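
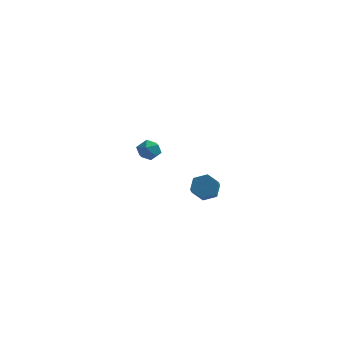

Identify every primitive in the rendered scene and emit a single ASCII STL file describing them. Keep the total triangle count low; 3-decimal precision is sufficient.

solid 
facet normal -0.750 0.243 0.615
outer loop
vertex -4.328 4.182 -2.716
vertex -4.46 3.53 -2.619
vertex -4.026 3.849 -2.216
endloop
endfacet
facet normal -0.235 0.737 0.633
outer loop
vertex -4.328 4.182 -2.716
vertex -4.026 3.849 -2.216
vertex -3.675 4.283 -2.591
endloop
endfacet
facet normal -0.148 0.989 -0.027
outer loop
vertex -4.328 4.182 -2.716
vertex -3.675 4.283 -2.591
vertex -3.892 4.233 -3.226
endloop
endfacet
facet normal -0.609 0.650 -0.455
outer loop
vertex -4.328 4.182 -2.716
vertex -3.892 4.233 -3.226
vertex -4.377 3.767 -3.243
endloop
endfacet
facet normal -0.980 0.190 -0.058
outer loop
vertex -4.328 4.182 -2.716
vertex -4.377 3.767 -3.243
vertex -4.46 3.53 -2.619
endloop
endfacet
facet normal 0.372 0.416 0.830
outer loop
vertex -3.675 4.283 -2.591
vertex -4.026 3.849 -2.216
vertex -3.403 3.693 -2.417
endloop
endfacet
facet normal -0.462 -0.383 0.800
outer loop
vertex -4.026 3.849 -2.216
vertex -4.46 3.53 -2.619
vertex -3.888 3.227 -2.434
endloop
endfacet
facet normal -0.834 -0.470 -0.289
outer loop
vertex -4.46 3.53 -2.619
vertex -4.377 3.767 -3.243
vertex -4.105 3.177 -3.069
endloop
endfacet
facet normal -0.232 0.275 -0.933
outer loop
vertex -4.377 3.767 -3.243
vertex -3.892 4.233 -3.226
vertex -3.754 3.611 -3.444
endloop
endfacet
facet normal 0.514 0.823 -0.240
outer loop
vertex -3.892 4.233 -3.226
vertex -3.675 4.283 -2.591
vertex -3.32 3.93 -3.041
endloop
endfacet
facet normal 0.609 -0.650 0.455
outer loop
vertex -3.452 3.278 -2.944
vertex -3.403 3.693 -2.417
vertex -3.888 3.227 -2.434
endloop
endfacet
facet normal 0.148 -0.989 0.027
outer loop
vertex -3.452 3.278 -2.944
vertex -3.888 3.227 -2.434
vertex -4.105 3.177 -3.069
endloop
endfacet
facet normal 0.235 -0.737 -0.633
outer loop
vertex -3.452 3.278 -2.944
vertex -4.105 3.177 -3.069
vertex -3.754 3.611 -3.444
endloop
endfacet
facet normal 0.750 -0.243 -0.615
outer loop
vertex -3.452 3.278 -2.944
vertex -3.754 3.611 -3.444
vertex -3.32 3.93 -3.041
endloop
endfacet
facet normal 0.980 -0.190 0.058
outer loop
vertex -3.452 3.278 -2.944
vertex -3.32 3.93 -3.041
vertex -3.403 3.693 -2.417
endloop
endfacet
facet normal 0.232 -0.275 0.933
outer loop
vertex -3.888 3.227 -2.434
vertex -3.403 3.693 -2.417
vertex -4.026 3.849 -2.216
endloop
endfacet
facet normal -0.514 -0.823 0.240
outer loop
vertex -4.105 3.177 -3.069
vertex -3.888 3.227 -2.434
vertex -4.46 3.53 -2.619
endloop
endfacet
facet normal -0.372 -0.416 -0.830
outer loop
vertex -3.754 3.611 -3.444
vertex -4.105 3.177 -3.069
vertex -4.377 3.767 -3.243
endloop
endfacet
facet normal 0.462 0.383 -0.800
outer loop
vertex -3.32 3.93 -3.041
vertex -3.754 3.611 -3.444
vertex -3.892 4.233 -3.226
endloop
endfacet
facet normal 0.834 0.470 0.289
outer loop
vertex -3.403 3.693 -2.417
vertex -3.32 3.93 -3.041
vertex -3.675 4.283 -2.591
endloop
endfacet
facet normal -0.174 0.827 -0.535
outer loop
vertex 0.744 -1.484 -2.69
vertex 0.204 -1.365 -2.33
vertex 0.787 -1.12 -2.141
endloop
endfacet
facet normal 0.983 0.110 -0.150
outer loop
vertex 0.744 -1.484 -2.69
vertex 0.787 -1.12 -2.141
vertex 1.096 -3.154 -1.61
endloop
endfacet
facet normal 0.983 0.110 -0.150
outer loop
vertex 1.096 -3.154 -1.61
vertex 0.787 -1.12 -2.141
vertex 1.139 -2.79 -1.061
endloop
endfacet
facet normal 0.174 -0.827 0.535
outer loop
vertex 1.096 -3.154 -1.61
vertex 1.139 -2.79 -1.061
vertex 0.556 -3.035 -1.25
endloop
endfacet
facet normal -0.174 0.827 -0.535
outer loop
vertex 0.787 -1.12 -2.141
vertex 0.204 -1.365 -2.33
vertex 0.247 -1.001 -1.781
endloop
endfacet
facet normal 0.548 0.533 0.645
outer loop
vertex 0.787 -1.12 -2.141
vertex 0.247 -1.001 -1.781
vertex 1.139 -2.79 -1.061
endloop
endfacet
facet normal 0.548 0.533 0.645
outer loop
vertex 1.139 -2.79 -1.061
vertex 0.247 -1.001 -1.781
vertex 0.599 -2.671 -0.701
endloop
endfacet
facet normal 0.174 -0.827 0.535
outer loop
vertex 1.139 -2.79 -1.061
vertex 0.599 -2.671 -0.701
vertex 0.556 -3.035 -1.25
endloop
endfacet
facet normal -0.174 0.827 -0.535
outer loop
vertex 0.247 -1.001 -1.781
vertex 0.204 -1.365 -2.33
vertex -0.336 -1.246 -1.97
endloop
endfacet
facet normal -0.435 0.422 0.795
outer loop
vertex 0.247 -1.001 -1.781
vertex -0.336 -1.246 -1.97
vertex 0.599 -2.671 -0.701
endloop
endfacet
facet normal -0.435 0.422 0.795
outer loop
vertex 0.599 -2.671 -0.701
vertex -0.336 -1.246 -1.97
vertex 0.016 -2.916 -0.89
endloop
endfacet
facet normal 0.174 -0.827 0.535
outer loop
vertex 0.599 -2.671 -0.701
vertex 0.016 -2.916 -0.89
vertex 0.556 -3.035 -1.25
endloop
endfacet
facet normal -0.174 0.827 -0.535
outer loop
vertex -0.336 -1.246 -1.97
vertex 0.204 -1.365 -2.33
vertex -0.379 -1.61 -2.519
endloop
endfacet
facet normal -0.983 -0.110 0.150
outer loop
vertex -0.336 -1.246 -1.97
vertex -0.379 -1.61 -2.519
vertex 0.016 -2.916 -0.89
endloop
endfacet
facet normal -0.983 -0.110 0.150
outer loop
vertex 0.016 -2.916 -0.89
vertex -0.379 -1.61 -2.519
vertex -0.027 -3.28 -1.439
endloop
endfacet
facet normal 0.174 -0.827 0.535
outer loop
vertex 0.016 -2.916 -0.89
vertex -0.027 -3.28 -1.439
vertex 0.556 -3.035 -1.25
endloop
endfacet
facet normal -0.174 0.827 -0.535
outer loop
vertex -0.379 -1.61 -2.519
vertex 0.204 -1.365 -2.33
vertex 0.161 -1.729 -2.879
endloop
endfacet
facet normal -0.548 -0.533 -0.645
outer loop
vertex -0.379 -1.61 -2.519
vertex 0.161 -1.729 -2.879
vertex -0.027 -3.28 -1.439
endloop
endfacet
facet normal -0.548 -0.533 -0.645
outer loop
vertex -0.027 -3.28 -1.439
vertex 0.161 -1.729 -2.879
vertex 0.513 -3.399 -1.799
endloop
endfacet
facet normal 0.174 -0.827 0.535
outer loop
vertex -0.027 -3.28 -1.439
vertex 0.513 -3.399 -1.799
vertex 0.556 -3.035 -1.25
endloop
endfacet
facet normal -0.174 0.827 -0.535
outer loop
vertex 0.161 -1.729 -2.879
vertex 0.204 -1.365 -2.33
vertex 0.744 -1.484 -2.69
endloop
endfacet
facet normal 0.435 -0.422 -0.795
outer loop
vertex 0.161 -1.729 -2.879
vertex 0.744 -1.484 -2.69
vertex 0.513 -3.399 -1.799
endloop
endfacet
facet normal 0.435 -0.422 -0.795
outer loop
vertex 0.513 -3.399 -1.799
vertex 0.744 -1.484 -2.69
vertex 1.096 -3.154 -1.61
endloop
endfacet
facet normal 0.174 -0.827 0.535
outer loop
vertex 0.513 -3.399 -1.799
vertex 1.096 -3.154 -1.61
vertex 0.556 -3.035 -1.25
endloop
endfacet

endsolid


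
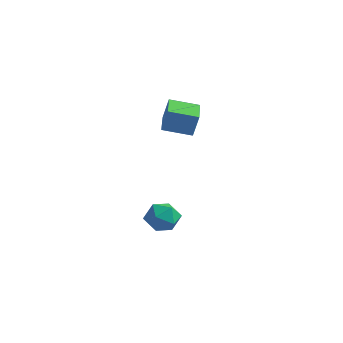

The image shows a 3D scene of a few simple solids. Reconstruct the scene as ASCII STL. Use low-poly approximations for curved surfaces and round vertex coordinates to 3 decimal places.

solid 
facet normal -0.818 -0.523 0.238
outer loop
vertex 0.318 0.793 3.422
vertex -0.545 2.162 3.464
vertex 0.054 0.663 2.228
endloop
endfacet
facet normal 0.533 -0.845 -0.026
outer loop
vertex 1.265 1.438 1.876
vertex 0.318 0.793 3.422
vertex 0.054 0.663 2.228
endloop
endfacet
facet normal -0.819 -0.523 0.237
outer loop
vertex 0.054 0.663 2.228
vertex -0.545 2.162 3.464
vertex -0.809 2.033 2.27
endloop
endfacet
facet normal -0.215 -0.105 -0.971
outer loop
vertex -0.809 2.033 2.27
vertex 1.265 1.438 1.876
vertex 0.054 0.663 2.228
endloop
endfacet
facet normal 0.215 0.106 0.971
outer loop
vertex 0.318 0.793 3.422
vertex 0.666 2.937 3.112
vertex -0.545 2.162 3.464
endloop
endfacet
facet normal 0.533 -0.846 -0.026
outer loop
vertex 1.529 1.567 3.07
vertex 0.318 0.793 3.422
vertex 1.265 1.438 1.876
endloop
endfacet
facet normal 0.215 0.106 0.971
outer loop
vertex 1.529 1.567 3.07
vertex 0.666 2.937 3.112
vertex 0.318 0.793 3.422
endloop
endfacet
facet normal -0.533 0.845 0.027
outer loop
vertex -0.545 2.162 3.464
vertex 0.666 2.937 3.112
vertex -0.809 2.033 2.27
endloop
endfacet
facet normal -0.215 -0.106 -0.971
outer loop
vertex 0.402 2.807 1.918
vertex 1.265 1.438 1.876
vertex -0.809 2.033 2.27
endloop
endfacet
facet normal -0.533 0.846 0.026
outer loop
vertex -0.809 2.033 2.27
vertex 0.666 2.937 3.112
vertex 0.402 2.807 1.918
endloop
endfacet
facet normal 0.818 0.523 -0.237
outer loop
vertex 0.402 2.807 1.918
vertex 1.529 1.567 3.07
vertex 1.265 1.438 1.876
endloop
endfacet
facet normal 0.819 0.523 -0.238
outer loop
vertex 0.666 2.937 3.112
vertex 1.529 1.567 3.07
vertex 0.402 2.807 1.918
endloop
endfacet
facet normal -0.653 0.413 0.636
outer loop
vertex -0.038 1.403 -2.983
vertex -0.761 0.999 -3.463
vertex -0.348 0.532 -2.736
endloop
endfacet
facet normal -0.030 0.283 0.959
outer loop
vertex -0.038 1.403 -2.983
vertex -0.348 0.532 -2.736
vertex 0.59 0.717 -2.761
endloop
endfacet
facet normal 0.479 0.635 0.606
outer loop
vertex -0.038 1.403 -2.983
vertex 0.59 0.717 -2.761
vertex 0.758 1.298 -3.502
endloop
endfacet
facet normal 0.172 0.983 0.064
outer loop
vertex -0.038 1.403 -2.983
vertex 0.758 1.298 -3.502
vertex -0.077 1.472 -3.936
endloop
endfacet
facet normal -0.527 0.846 0.083
outer loop
vertex -0.038 1.403 -2.983
vertex -0.077 1.472 -3.936
vertex -0.761 0.999 -3.463
endloop
endfacet
facet normal 0.106 -0.416 0.903
outer loop
vertex 0.59 0.717 -2.761
vertex -0.348 0.532 -2.736
vertex 0.257 -0.112 -3.104
endloop
endfacet
facet normal -0.902 -0.207 0.380
outer loop
vertex -0.348 0.532 -2.736
vertex -0.761 0.999 -3.463
vertex -0.578 0.062 -3.538
endloop
endfacet
facet normal -0.699 0.495 -0.516
outer loop
vertex -0.761 0.999 -3.463
vertex -0.077 1.472 -3.936
vertex -0.41 0.643 -4.279
endloop
endfacet
facet normal 0.433 0.718 -0.545
outer loop
vertex -0.077 1.472 -3.936
vertex 0.758 1.298 -3.502
vertex 0.528 0.828 -4.304
endloop
endfacet
facet normal 0.930 0.155 0.332
outer loop
vertex 0.758 1.298 -3.502
vertex 0.59 0.717 -2.761
vertex 0.941 0.361 -3.577
endloop
endfacet
facet normal -0.172 -0.983 -0.064
outer loop
vertex 0.218 -0.043 -4.057
vertex 0.257 -0.112 -3.104
vertex -0.578 0.062 -3.538
endloop
endfacet
facet normal -0.479 -0.635 -0.606
outer loop
vertex 0.218 -0.043 -4.057
vertex -0.578 0.062 -3.538
vertex -0.41 0.643 -4.279
endloop
endfacet
facet normal 0.030 -0.283 -0.959
outer loop
vertex 0.218 -0.043 -4.057
vertex -0.41 0.643 -4.279
vertex 0.528 0.828 -4.304
endloop
endfacet
facet normal 0.653 -0.413 -0.636
outer loop
vertex 0.218 -0.043 -4.057
vertex 0.528 0.828 -4.304
vertex 0.941 0.361 -3.577
endloop
endfacet
facet normal 0.527 -0.846 -0.083
outer loop
vertex 0.218 -0.043 -4.057
vertex 0.941 0.361 -3.577
vertex 0.257 -0.112 -3.104
endloop
endfacet
facet normal -0.433 -0.718 0.545
outer loop
vertex -0.578 0.062 -3.538
vertex 0.257 -0.112 -3.104
vertex -0.348 0.532 -2.736
endloop
endfacet
facet normal -0.930 -0.155 -0.332
outer loop
vertex -0.41 0.643 -4.279
vertex -0.578 0.062 -3.538
vertex -0.761 0.999 -3.463
endloop
endfacet
facet normal -0.106 0.416 -0.903
outer loop
vertex 0.528 0.828 -4.304
vertex -0.41 0.643 -4.279
vertex -0.077 1.472 -3.936
endloop
endfacet
facet normal 0.902 0.207 -0.380
outer loop
vertex 0.941 0.361 -3.577
vertex 0.528 0.828 -4.304
vertex 0.758 1.298 -3.502
endloop
endfacet
facet normal 0.699 -0.495 0.516
outer loop
vertex 0.257 -0.112 -3.104
vertex 0.941 0.361 -3.577
vertex 0.59 0.717 -2.761
endloop
endfacet

endsolid


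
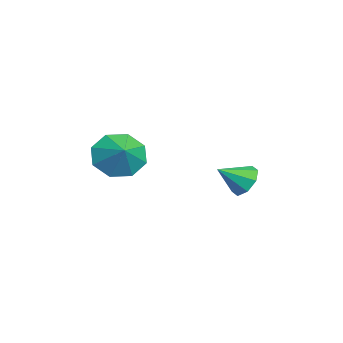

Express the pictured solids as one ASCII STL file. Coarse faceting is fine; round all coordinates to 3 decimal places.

solid 
facet normal -0.825 -0.190 -0.532
outer loop
vertex 0.981 -2.872 0.259
vertex 0.537 -3.352 1.119
vertex 0.555 -2.344 0.731
endloop
endfacet
facet normal 0.711 0.691 -0.131
outer loop
vertex 0.981 -2.872 0.259
vertex 0.555 -2.344 0.731
vertex 1.503 -3.128 1.741
endloop
endfacet
facet normal -0.825 -0.190 -0.533
outer loop
vertex 0.555 -2.344 0.731
vertex 0.537 -3.352 1.119
vertex 0.118 -2.406 1.43
endloop
endfacet
facet normal 0.382 0.869 0.316
outer loop
vertex 0.555 -2.344 0.731
vertex 0.118 -2.406 1.43
vertex 1.503 -3.128 1.741
endloop
endfacet
facet normal -0.825 -0.191 -0.532
outer loop
vertex 0.118 -2.406 1.43
vertex 0.537 -3.352 1.119
vertex -0.073 -3.022 1.947
endloop
endfacet
facet normal 0.143 0.610 0.779
outer loop
vertex 0.118 -2.406 1.43
vertex -0.073 -3.022 1.947
vertex 1.503 -3.128 1.741
endloop
endfacet
facet normal -0.825 -0.191 -0.532
outer loop
vertex -0.073 -3.022 1.947
vertex 0.537 -3.352 1.119
vertex 0.094 -3.831 1.979
endloop
endfacet
facet normal 0.134 0.067 0.989
outer loop
vertex -0.073 -3.022 1.947
vertex 0.094 -3.831 1.979
vertex 1.503 -3.128 1.741
endloop
endfacet
facet normal -0.825 -0.191 -0.531
outer loop
vertex 0.094 -3.831 1.979
vertex 0.537 -3.352 1.119
vertex 0.52 -4.359 1.507
endloop
endfacet
facet normal 0.360 -0.443 0.821
outer loop
vertex 0.094 -3.831 1.979
vertex 0.52 -4.359 1.507
vertex 1.503 -3.128 1.741
endloop
endfacet
facet normal -0.825 -0.191 -0.532
outer loop
vertex 0.52 -4.359 1.507
vertex 0.537 -3.352 1.119
vertex 0.956 -4.297 0.808
endloop
endfacet
facet normal 0.689 -0.621 0.374
outer loop
vertex 0.52 -4.359 1.507
vertex 0.956 -4.297 0.808
vertex 1.503 -3.128 1.741
endloop
endfacet
facet normal -0.825 -0.190 -0.533
outer loop
vertex 0.956 -4.297 0.808
vertex 0.537 -3.352 1.119
vertex 1.148 -3.681 0.291
endloop
endfacet
facet normal 0.927 -0.363 -0.088
outer loop
vertex 0.956 -4.297 0.808
vertex 1.148 -3.681 0.291
vertex 1.503 -3.128 1.741
endloop
endfacet
facet normal -0.825 -0.191 -0.532
outer loop
vertex 1.148 -3.681 0.291
vertex 0.537 -3.352 1.119
vertex 0.981 -2.872 0.259
endloop
endfacet
facet normal 0.937 0.182 -0.299
outer loop
vertex 1.148 -3.681 0.291
vertex 0.981 -2.872 0.259
vertex 1.503 -3.128 1.741
endloop
endfacet
facet normal -0.236 0.795 -0.559
outer loop
vertex -0.892 1.747 -0.81
vertex -1.538 1.363 -1.084
vertex -1.388 1.844 -0.463
endloop
endfacet
facet normal 0.585 0.129 0.801
outer loop
vertex -0.892 1.747 -0.81
vertex -1.388 1.844 -0.463
vertex -1.222 0.297 -0.336
endloop
endfacet
facet normal -0.236 0.795 -0.559
outer loop
vertex -1.388 1.844 -0.463
vertex -1.538 1.363 -1.084
vertex -1.971 1.659 -0.48
endloop
endfacet
facet normal -0.053 0.076 0.996
outer loop
vertex -1.388 1.844 -0.463
vertex -1.971 1.659 -0.48
vertex -1.222 0.297 -0.336
endloop
endfacet
facet normal -0.236 0.795 -0.559
outer loop
vertex -1.971 1.659 -0.48
vertex -1.538 1.363 -1.084
vertex -2.301 1.3 -0.851
endloop
endfacet
facet normal -0.594 -0.246 0.766
outer loop
vertex -1.971 1.659 -0.48
vertex -2.301 1.3 -0.851
vertex -1.222 0.297 -0.336
endloop
endfacet
facet normal -0.236 0.795 -0.558
outer loop
vertex -2.301 1.3 -0.851
vertex -1.538 1.363 -1.084
vertex -2.184 0.978 -1.359
endloop
endfacet
facet normal -0.720 -0.649 0.245
outer loop
vertex -2.301 1.3 -0.851
vertex -2.184 0.978 -1.359
vertex -1.222 0.297 -0.336
endloop
endfacet
facet normal -0.236 0.795 -0.558
outer loop
vertex -2.184 0.978 -1.359
vertex -1.538 1.363 -1.084
vertex -1.689 0.882 -1.705
endloop
endfacet
facet normal -0.357 -0.897 -0.262
outer loop
vertex -2.184 0.978 -1.359
vertex -1.689 0.882 -1.705
vertex -1.222 0.297 -0.336
endloop
endfacet
facet normal -0.236 0.795 -0.559
outer loop
vertex -1.689 0.882 -1.705
vertex -1.538 1.363 -1.084
vertex -1.105 1.067 -1.688
endloop
endfacet
facet normal 0.281 -0.844 -0.457
outer loop
vertex -1.689 0.882 -1.705
vertex -1.105 1.067 -1.688
vertex -1.222 0.297 -0.336
endloop
endfacet
facet normal -0.236 0.795 -0.559
outer loop
vertex -1.105 1.067 -1.688
vertex -1.538 1.363 -1.084
vertex -0.776 1.425 -1.318
endloop
endfacet
facet normal 0.822 -0.522 -0.226
outer loop
vertex -1.105 1.067 -1.688
vertex -0.776 1.425 -1.318
vertex -1.222 0.297 -0.336
endloop
endfacet
facet normal -0.236 0.795 -0.558
outer loop
vertex -0.776 1.425 -1.318
vertex -1.538 1.363 -1.084
vertex -0.892 1.747 -0.81
endloop
endfacet
facet normal 0.949 -0.120 0.293
outer loop
vertex -0.776 1.425 -1.318
vertex -0.892 1.747 -0.81
vertex -1.222 0.297 -0.336
endloop
endfacet

endsolid


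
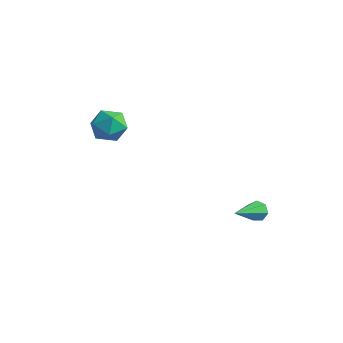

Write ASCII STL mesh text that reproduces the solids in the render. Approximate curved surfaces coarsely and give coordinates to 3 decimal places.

solid 
facet normal -0.133 0.890 -0.437
outer loop
vertex 3.048 -0.26 -0.991
vertex 2.635 -0.158 -0.658
vertex 3.159 -0.046 -0.589
endloop
endfacet
facet normal 0.965 -0.213 -0.153
outer loop
vertex 3.048 -0.26 -0.991
vertex 3.159 -0.046 -0.589
vertex 2.885 -1.822 0.158
endloop
endfacet
facet normal -0.133 0.890 -0.436
outer loop
vertex 3.159 -0.046 -0.589
vertex 2.635 -0.158 -0.658
vertex 2.875 0.083 -0.239
endloop
endfacet
facet normal 0.793 0.128 0.596
outer loop
vertex 3.159 -0.046 -0.589
vertex 2.875 0.083 -0.239
vertex 2.885 -1.822 0.158
endloop
endfacet
facet normal -0.132 0.890 -0.436
outer loop
vertex 2.875 0.083 -0.239
vertex 2.635 -0.158 -0.658
vertex 2.411 0.031 -0.205
endloop
endfacet
facet normal 0.049 0.204 0.978
outer loop
vertex 2.875 0.083 -0.239
vertex 2.411 0.031 -0.205
vertex 2.885 -1.822 0.158
endloop
endfacet
facet normal -0.133 0.890 -0.437
outer loop
vertex 2.411 0.031 -0.205
vertex 2.635 -0.158 -0.658
vertex 2.116 -0.164 -0.512
endloop
endfacet
facet normal -0.707 -0.042 0.706
outer loop
vertex 2.411 0.031 -0.205
vertex 2.116 -0.164 -0.512
vertex 2.885 -1.822 0.158
endloop
endfacet
facet normal -0.133 0.889 -0.438
outer loop
vertex 2.116 -0.164 -0.512
vertex 2.635 -0.158 -0.658
vertex 2.212 -0.355 -0.929
endloop
endfacet
facet normal -0.905 -0.425 -0.014
outer loop
vertex 2.116 -0.164 -0.512
vertex 2.212 -0.355 -0.929
vertex 2.885 -1.822 0.158
endloop
endfacet
facet normal -0.134 0.889 -0.437
outer loop
vertex 2.212 -0.355 -0.929
vertex 2.635 -0.158 -0.658
vertex 2.627 -0.397 -1.142
endloop
endfacet
facet normal -0.396 -0.657 -0.642
outer loop
vertex 2.212 -0.355 -0.929
vertex 2.627 -0.397 -1.142
vertex 2.885 -1.822 0.158
endloop
endfacet
facet normal -0.133 0.890 -0.437
outer loop
vertex 2.627 -0.397 -1.142
vertex 2.635 -0.158 -0.658
vertex 3.048 -0.26 -0.991
endloop
endfacet
facet normal 0.435 -0.563 -0.703
outer loop
vertex 2.627 -0.397 -1.142
vertex 3.048 -0.26 -0.991
vertex 2.885 -1.822 0.158
endloop
endfacet
facet normal -0.940 0.113 0.323
outer loop
vertex -3.97 -3.675 3.375
vertex -3.654 -3.34 4.178
vertex -3.827 -2.766 3.473
endloop
endfacet
facet normal -0.904 0.184 -0.386
outer loop
vertex -3.97 -3.675 3.375
vertex -3.827 -2.766 3.473
vertex -3.579 -3.192 2.69
endloop
endfacet
facet normal -0.630 -0.418 -0.654
outer loop
vertex -3.97 -3.675 3.375
vertex -3.579 -3.192 2.69
vertex -3.253 -4.03 2.911
endloop
endfacet
facet normal -0.498 -0.860 -0.111
outer loop
vertex -3.97 -3.675 3.375
vertex -3.253 -4.03 2.911
vertex -3.3 -4.121 3.831
endloop
endfacet
facet normal -0.689 -0.531 0.493
outer loop
vertex -3.97 -3.675 3.375
vertex -3.3 -4.121 3.831
vertex -3.654 -3.34 4.178
endloop
endfacet
facet normal -0.450 0.717 -0.533
outer loop
vertex -3.579 -3.192 2.69
vertex -3.827 -2.766 3.473
vertex -3.02 -2.559 3.069
endloop
endfacet
facet normal -0.509 0.602 0.615
outer loop
vertex -3.827 -2.766 3.473
vertex -3.654 -3.34 4.178
vertex -3.067 -2.65 3.989
endloop
endfacet
facet normal -0.103 -0.442 0.891
outer loop
vertex -3.654 -3.34 4.178
vertex -3.3 -4.121 3.831
vertex -2.741 -3.488 4.21
endloop
endfacet
facet normal 0.207 -0.975 -0.086
outer loop
vertex -3.3 -4.121 3.831
vertex -3.253 -4.03 2.911
vertex -2.493 -3.914 3.427
endloop
endfacet
facet normal -0.008 -0.258 -0.966
outer loop
vertex -3.253 -4.03 2.911
vertex -3.579 -3.192 2.69
vertex -2.666 -3.34 2.722
endloop
endfacet
facet normal 0.498 0.860 0.111
outer loop
vertex -2.35 -3.005 3.525
vertex -3.02 -2.559 3.069
vertex -3.067 -2.65 3.989
endloop
endfacet
facet normal 0.630 0.418 0.654
outer loop
vertex -2.35 -3.005 3.525
vertex -3.067 -2.65 3.989
vertex -2.741 -3.488 4.21
endloop
endfacet
facet normal 0.904 -0.184 0.386
outer loop
vertex -2.35 -3.005 3.525
vertex -2.741 -3.488 4.21
vertex -2.493 -3.914 3.427
endloop
endfacet
facet normal 0.940 -0.113 -0.323
outer loop
vertex -2.35 -3.005 3.525
vertex -2.493 -3.914 3.427
vertex -2.666 -3.34 2.722
endloop
endfacet
facet normal 0.689 0.531 -0.493
outer loop
vertex -2.35 -3.005 3.525
vertex -2.666 -3.34 2.722
vertex -3.02 -2.559 3.069
endloop
endfacet
facet normal -0.207 0.975 0.086
outer loop
vertex -3.067 -2.65 3.989
vertex -3.02 -2.559 3.069
vertex -3.827 -2.766 3.473
endloop
endfacet
facet normal 0.008 0.258 0.966
outer loop
vertex -2.741 -3.488 4.21
vertex -3.067 -2.65 3.989
vertex -3.654 -3.34 4.178
endloop
endfacet
facet normal 0.450 -0.717 0.533
outer loop
vertex -2.493 -3.914 3.427
vertex -2.741 -3.488 4.21
vertex -3.3 -4.121 3.831
endloop
endfacet
facet normal 0.509 -0.602 -0.615
outer loop
vertex -2.666 -3.34 2.722
vertex -2.493 -3.914 3.427
vertex -3.253 -4.03 2.911
endloop
endfacet
facet normal 0.103 0.442 -0.891
outer loop
vertex -3.02 -2.559 3.069
vertex -2.666 -3.34 2.722
vertex -3.579 -3.192 2.69
endloop
endfacet

endsolid


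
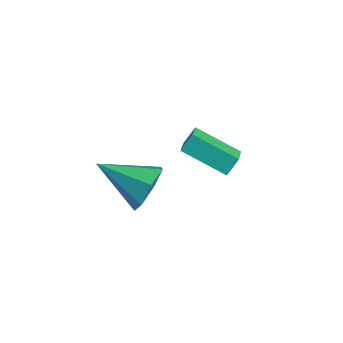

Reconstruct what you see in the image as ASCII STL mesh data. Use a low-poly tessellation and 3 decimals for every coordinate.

solid 
facet normal 0.739 0.536 -0.408
outer loop
vertex 4.461 -2.138 -1.549
vertex 3.851 -1.927 -2.377
vertex 3.952 -1.386 -1.482
endloop
endfacet
facet normal 0.046 -0.058 0.997
outer loop
vertex 4.461 -2.138 -1.549
vertex 3.952 -1.386 -1.482
vertex 2.269 -3.073 -1.503
endloop
endfacet
facet normal 0.740 0.536 -0.407
outer loop
vertex 3.952 -1.386 -1.482
vertex 3.851 -1.927 -2.377
vertex 3.367 -1.04 -2.089
endloop
endfacet
facet normal -0.484 0.473 0.736
outer loop
vertex 3.952 -1.386 -1.482
vertex 3.367 -1.04 -2.089
vertex 2.269 -3.073 -1.503
endloop
endfacet
facet normal 0.739 0.536 -0.408
outer loop
vertex 3.367 -1.04 -2.089
vertex 3.851 -1.927 -2.377
vertex 3.146 -1.362 -2.912
endloop
endfacet
facet normal -0.874 0.485 0.045
outer loop
vertex 3.367 -1.04 -2.089
vertex 3.146 -1.362 -2.912
vertex 2.269 -3.073 -1.503
endloop
endfacet
facet normal 0.739 0.536 -0.408
outer loop
vertex 3.146 -1.362 -2.912
vertex 3.851 -1.927 -2.377
vertex 3.456 -2.109 -3.332
endloop
endfacet
facet normal -0.831 -0.032 -0.556
outer loop
vertex 3.146 -1.362 -2.912
vertex 3.456 -2.109 -3.332
vertex 2.269 -3.073 -1.503
endloop
endfacet
facet normal 0.740 0.535 -0.408
outer loop
vertex 3.456 -2.109 -3.332
vertex 3.851 -1.927 -2.377
vertex 4.063 -2.719 -3.032
endloop
endfacet
facet normal -0.388 -0.688 -0.614
outer loop
vertex 3.456 -2.109 -3.332
vertex 4.063 -2.719 -3.032
vertex 2.269 -3.073 -1.503
endloop
endfacet
facet normal 0.739 0.536 -0.409
outer loop
vertex 4.063 -2.719 -3.032
vertex 3.851 -1.927 -2.377
vertex 4.511 -2.732 -2.239
endloop
endfacet
facet normal 0.122 -0.989 -0.085
outer loop
vertex 4.063 -2.719 -3.032
vertex 4.511 -2.732 -2.239
vertex 2.269 -3.073 -1.503
endloop
endfacet
facet normal 0.739 0.536 -0.408
outer loop
vertex 4.511 -2.732 -2.239
vertex 3.851 -1.927 -2.377
vertex 4.461 -2.138 -1.549
endloop
endfacet
facet normal 0.315 -0.708 0.632
outer loop
vertex 4.511 -2.732 -2.239
vertex 4.461 -2.138 -1.549
vertex 2.269 -3.073 -1.503
endloop
endfacet
facet normal -0.786 -0.469 0.402
outer loop
vertex 2.075 1.386 -2.796
vertex 1.303 2.112 -3.459
vertex 2.088 0.82 -3.43
endloop
endfacet
facet normal 0.617 -0.581 0.531
outer loop
vertex 3.677 1.768 -4.241
vertex 2.075 1.386 -2.796
vertex 2.088 0.82 -3.43
endloop
endfacet
facet normal -0.787 -0.469 0.401
outer loop
vertex 2.088 0.82 -3.43
vertex 1.303 2.112 -3.459
vertex 1.317 1.546 -4.094
endloop
endfacet
facet normal 0.016 -0.665 -0.746
outer loop
vertex 1.317 1.546 -4.094
vertex 3.677 1.768 -4.241
vertex 2.088 0.82 -3.43
endloop
endfacet
facet normal -0.016 0.665 0.747
outer loop
vertex 2.075 1.386 -2.796
vertex 2.892 3.06 -4.27
vertex 1.303 2.112 -3.459
endloop
endfacet
facet normal 0.617 -0.580 0.531
outer loop
vertex 3.663 2.334 -3.606
vertex 2.075 1.386 -2.796
vertex 3.677 1.768 -4.241
endloop
endfacet
facet normal -0.016 0.665 0.746
outer loop
vertex 3.663 2.334 -3.606
vertex 2.892 3.06 -4.27
vertex 2.075 1.386 -2.796
endloop
endfacet
facet normal -0.617 0.580 -0.531
outer loop
vertex 1.303 2.112 -3.459
vertex 2.892 3.06 -4.27
vertex 1.317 1.546 -4.094
endloop
endfacet
facet normal 0.016 -0.665 -0.747
outer loop
vertex 2.905 2.494 -4.904
vertex 3.677 1.768 -4.241
vertex 1.317 1.546 -4.094
endloop
endfacet
facet normal -0.617 0.581 -0.531
outer loop
vertex 1.317 1.546 -4.094
vertex 2.892 3.06 -4.27
vertex 2.905 2.494 -4.904
endloop
endfacet
facet normal 0.786 0.470 -0.401
outer loop
vertex 2.905 2.494 -4.904
vertex 3.663 2.334 -3.606
vertex 3.677 1.768 -4.241
endloop
endfacet
facet normal 0.787 0.468 -0.402
outer loop
vertex 2.892 3.06 -4.27
vertex 3.663 2.334 -3.606
vertex 2.905 2.494 -4.904
endloop
endfacet

endsolid


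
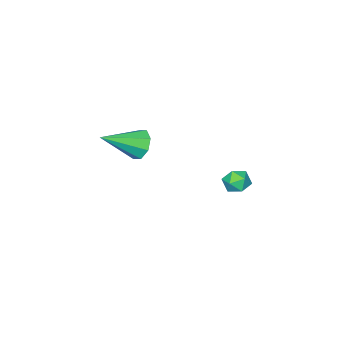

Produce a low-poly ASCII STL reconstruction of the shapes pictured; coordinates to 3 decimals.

solid 
facet normal -0.962 0.267 0.056
outer loop
vertex -2.53 2.607 -2.149
vertex -2.711 1.985 -2.289
vertex -2.623 2.17 -1.659
endloop
endfacet
facet normal -0.562 0.668 0.489
outer loop
vertex -2.53 2.607 -2.149
vertex -2.623 2.17 -1.659
vertex -2.109 2.587 -1.638
endloop
endfacet
facet normal -0.064 0.994 0.092
outer loop
vertex -2.53 2.607 -2.149
vertex -2.109 2.587 -1.638
vertex -1.879 2.659 -2.255
endloop
endfacet
facet normal -0.159 0.794 -0.587
outer loop
vertex -2.53 2.607 -2.149
vertex -1.879 2.659 -2.255
vertex -2.251 2.287 -2.657
endloop
endfacet
facet normal -0.714 0.345 -0.609
outer loop
vertex -2.53 2.607 -2.149
vertex -2.251 2.287 -2.657
vertex -2.711 1.985 -2.289
endloop
endfacet
facet normal -0.227 0.232 0.946
outer loop
vertex -2.109 2.587 -1.638
vertex -2.623 2.17 -1.659
vertex -2.029 1.953 -1.463
endloop
endfacet
facet normal -0.876 -0.416 0.244
outer loop
vertex -2.623 2.17 -1.659
vertex -2.711 1.985 -2.289
vertex -2.401 1.581 -1.865
endloop
endfacet
facet normal -0.475 -0.289 -0.831
outer loop
vertex -2.711 1.985 -2.289
vertex -2.251 2.287 -2.657
vertex -2.171 1.653 -2.482
endloop
endfacet
facet normal 0.422 0.437 -0.795
outer loop
vertex -2.251 2.287 -2.657
vertex -1.879 2.659 -2.255
vertex -1.657 2.07 -2.461
endloop
endfacet
facet normal 0.575 0.760 0.303
outer loop
vertex -1.879 2.659 -2.255
vertex -2.109 2.587 -1.638
vertex -1.569 2.255 -1.831
endloop
endfacet
facet normal 0.159 -0.794 0.587
outer loop
vertex -1.75 1.633 -1.971
vertex -2.029 1.953 -1.463
vertex -2.401 1.581 -1.865
endloop
endfacet
facet normal 0.064 -0.994 -0.092
outer loop
vertex -1.75 1.633 -1.971
vertex -2.401 1.581 -1.865
vertex -2.171 1.653 -2.482
endloop
endfacet
facet normal 0.562 -0.668 -0.489
outer loop
vertex -1.75 1.633 -1.971
vertex -2.171 1.653 -2.482
vertex -1.657 2.07 -2.461
endloop
endfacet
facet normal 0.962 -0.267 -0.056
outer loop
vertex -1.75 1.633 -1.971
vertex -1.657 2.07 -2.461
vertex -1.569 2.255 -1.831
endloop
endfacet
facet normal 0.714 -0.345 0.609
outer loop
vertex -1.75 1.633 -1.971
vertex -1.569 2.255 -1.831
vertex -2.029 1.953 -1.463
endloop
endfacet
facet normal -0.422 -0.437 0.795
outer loop
vertex -2.401 1.581 -1.865
vertex -2.029 1.953 -1.463
vertex -2.623 2.17 -1.659
endloop
endfacet
facet normal -0.575 -0.760 -0.303
outer loop
vertex -2.171 1.653 -2.482
vertex -2.401 1.581 -1.865
vertex -2.711 1.985 -2.289
endloop
endfacet
facet normal 0.227 -0.232 -0.946
outer loop
vertex -1.657 2.07 -2.461
vertex -2.171 1.653 -2.482
vertex -2.251 2.287 -2.657
endloop
endfacet
facet normal 0.876 0.416 -0.244
outer loop
vertex -1.569 2.255 -1.831
vertex -1.657 2.07 -2.461
vertex -1.879 2.659 -2.255
endloop
endfacet
facet normal 0.475 0.289 0.831
outer loop
vertex -2.029 1.953 -1.463
vertex -1.569 2.255 -1.831
vertex -2.109 2.587 -1.638
endloop
endfacet
facet normal -0.813 0.362 -0.456
outer loop
vertex -1.664 -3.013 -3.077
vertex -2.136 -3.563 -2.672
vertex -1.876 -2.789 -2.522
endloop
endfacet
facet normal 0.733 0.680 0.006
outer loop
vertex -1.664 -3.013 -3.077
vertex -1.876 -2.789 -2.522
vertex -0.484 -4.297 -1.748
endloop
endfacet
facet normal -0.814 0.362 -0.455
outer loop
vertex -1.876 -2.789 -2.522
vertex -2.136 -3.563 -2.672
vertex -2.239 -3.018 -2.054
endloop
endfacet
facet normal 0.384 0.677 0.629
outer loop
vertex -1.876 -2.789 -2.522
vertex -2.239 -3.018 -2.054
vertex -0.484 -4.297 -1.748
endloop
endfacet
facet normal -0.814 0.362 -0.455
outer loop
vertex -2.239 -3.018 -2.054
vertex -2.136 -3.563 -2.672
vertex -2.542 -3.567 -1.949
endloop
endfacet
facet normal -0.024 0.201 0.979
outer loop
vertex -2.239 -3.018 -2.054
vertex -2.542 -3.567 -1.949
vertex -0.484 -4.297 -1.748
endloop
endfacet
facet normal -0.814 0.362 -0.455
outer loop
vertex -2.542 -3.567 -1.949
vertex -2.136 -3.563 -2.672
vertex -2.607 -4.112 -2.267
endloop
endfacet
facet normal -0.248 -0.466 0.849
outer loop
vertex -2.542 -3.567 -1.949
vertex -2.607 -4.112 -2.267
vertex -0.484 -4.297 -1.748
endloop
endfacet
facet normal -0.814 0.362 -0.455
outer loop
vertex -2.607 -4.112 -2.267
vertex -2.136 -3.563 -2.672
vertex -2.396 -4.336 -2.823
endloop
endfacet
facet normal -0.159 -0.935 0.316
outer loop
vertex -2.607 -4.112 -2.267
vertex -2.396 -4.336 -2.823
vertex -0.484 -4.297 -1.748
endloop
endfacet
facet normal -0.813 0.362 -0.456
outer loop
vertex -2.396 -4.336 -2.823
vertex -2.136 -3.563 -2.672
vertex -2.032 -4.107 -3.29
endloop
endfacet
facet normal 0.192 -0.932 -0.307
outer loop
vertex -2.396 -4.336 -2.823
vertex -2.032 -4.107 -3.29
vertex -0.484 -4.297 -1.748
endloop
endfacet
facet normal -0.814 0.362 -0.455
outer loop
vertex -2.032 -4.107 -3.29
vertex -2.136 -3.563 -2.672
vertex -1.729 -3.559 -3.396
endloop
endfacet
facet normal 0.598 -0.458 -0.657
outer loop
vertex -2.032 -4.107 -3.29
vertex -1.729 -3.559 -3.396
vertex -0.484 -4.297 -1.748
endloop
endfacet
facet normal -0.813 0.363 -0.455
outer loop
vertex -1.729 -3.559 -3.396
vertex -2.136 -3.563 -2.672
vertex -1.664 -3.013 -3.077
endloop
endfacet
facet normal 0.823 0.210 -0.528
outer loop
vertex -1.729 -3.559 -3.396
vertex -1.664 -3.013 -3.077
vertex -0.484 -4.297 -1.748
endloop
endfacet

endsolid


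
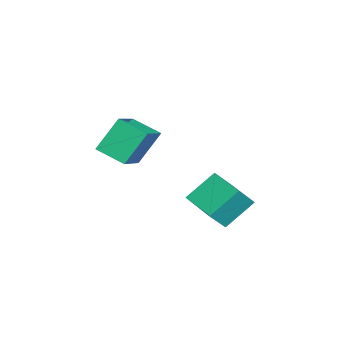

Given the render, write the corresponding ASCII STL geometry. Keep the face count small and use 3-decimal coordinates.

solid 
facet normal -0.342 0.457 0.821
outer loop
vertex -4.513 0.127 0.466
vertex -2.989 -0.048 1.199
vertex -4.175 1.188 0.017
endloop
endfacet
facet normal -0.896 0.103 -0.431
outer loop
vertex -3.651 0.488 -1.239
vertex -4.513 0.127 0.466
vertex -4.175 1.188 0.017
endloop
endfacet
facet normal -0.342 0.457 0.821
outer loop
vertex -4.175 1.188 0.017
vertex -2.989 -0.048 1.199
vertex -2.651 1.012 0.75
endloop
endfacet
facet normal 0.282 0.883 -0.375
outer loop
vertex -2.651 1.012 0.75
vertex -3.651 0.488 -1.239
vertex -4.175 1.188 0.017
endloop
endfacet
facet normal -0.282 -0.883 0.375
outer loop
vertex -4.513 0.127 0.466
vertex -2.465 -0.748 -0.057
vertex -2.989 -0.048 1.199
endloop
endfacet
facet normal -0.896 0.103 -0.431
outer loop
vertex -3.989 -0.572 -0.79
vertex -4.513 0.127 0.466
vertex -3.651 0.488 -1.239
endloop
endfacet
facet normal -0.282 -0.884 0.374
outer loop
vertex -3.989 -0.572 -0.79
vertex -2.465 -0.748 -0.057
vertex -4.513 0.127 0.466
endloop
endfacet
facet normal 0.896 -0.103 0.431
outer loop
vertex -2.989 -0.048 1.199
vertex -2.465 -0.748 -0.057
vertex -2.651 1.012 0.75
endloop
endfacet
facet normal 0.281 0.884 -0.374
outer loop
vertex -2.127 0.313 -0.506
vertex -3.651 0.488 -1.239
vertex -2.651 1.012 0.75
endloop
endfacet
facet normal 0.896 -0.103 0.431
outer loop
vertex -2.651 1.012 0.75
vertex -2.465 -0.748 -0.057
vertex -2.127 0.313 -0.506
endloop
endfacet
facet normal 0.342 -0.457 -0.821
outer loop
vertex -2.127 0.313 -0.506
vertex -3.989 -0.572 -0.79
vertex -3.651 0.488 -1.239
endloop
endfacet
facet normal 0.342 -0.457 -0.821
outer loop
vertex -2.465 -0.748 -0.057
vertex -3.989 -0.572 -0.79
vertex -2.127 0.313 -0.506
endloop
endfacet
facet normal -0.438 0.614 0.656
outer loop
vertex -1.572 3.459 -0.341
vertex -0.535 4.421 -0.549
vertex -2.14 3.899 -1.133
endloop
endfacet
facet normal -0.725 -0.674 0.146
outer loop
vertex -1.525 3.039 -2.051
vertex -1.572 3.459 -0.341
vertex -2.14 3.899 -1.133
endloop
endfacet
facet normal -0.438 0.615 0.655
outer loop
vertex -2.14 3.899 -1.133
vertex -0.535 4.421 -0.549
vertex -1.102 4.862 -1.342
endloop
endfacet
facet normal -0.531 0.411 -0.741
outer loop
vertex -1.102 4.862 -1.342
vertex -1.525 3.039 -2.051
vertex -2.14 3.899 -1.133
endloop
endfacet
facet normal 0.531 -0.412 0.741
outer loop
vertex -1.572 3.459 -0.341
vertex 0.08 3.561 -1.467
vertex -0.535 4.421 -0.549
endloop
endfacet
facet normal -0.726 -0.672 0.145
outer loop
vertex -0.958 2.598 -1.258
vertex -1.572 3.459 -0.341
vertex -1.525 3.039 -2.051
endloop
endfacet
facet normal 0.531 -0.411 0.741
outer loop
vertex -0.958 2.598 -1.258
vertex 0.08 3.561 -1.467
vertex -1.572 3.459 -0.341
endloop
endfacet
facet normal 0.725 0.673 -0.144
outer loop
vertex -0.535 4.421 -0.549
vertex 0.08 3.561 -1.467
vertex -1.102 4.862 -1.342
endloop
endfacet
facet normal -0.530 0.411 -0.741
outer loop
vertex -0.488 4.001 -2.259
vertex -1.525 3.039 -2.051
vertex -1.102 4.862 -1.342
endloop
endfacet
facet normal 0.725 0.673 -0.146
outer loop
vertex -1.102 4.862 -1.342
vertex 0.08 3.561 -1.467
vertex -0.488 4.001 -2.259
endloop
endfacet
facet normal 0.439 -0.615 -0.656
outer loop
vertex -0.488 4.001 -2.259
vertex -0.958 2.598 -1.258
vertex -1.525 3.039 -2.051
endloop
endfacet
facet normal 0.438 -0.615 -0.656
outer loop
vertex 0.08 3.561 -1.467
vertex -0.958 2.598 -1.258
vertex -0.488 4.001 -2.259
endloop
endfacet

endsolid


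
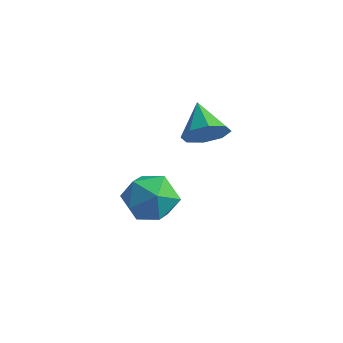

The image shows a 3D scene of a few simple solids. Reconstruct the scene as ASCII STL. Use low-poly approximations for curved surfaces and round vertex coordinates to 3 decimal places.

solid 
facet normal 0.656 -0.521 -0.547
outer loop
vertex 1.463 2.778 2.275
vertex 0.835 2.027 2.237
vertex 1.003 2.819 1.684
endloop
endfacet
facet normal 0.073 0.997 0.012
outer loop
vertex 1.463 2.778 2.275
vertex 1.003 2.819 1.684
vertex -0.255 2.893 3.143
endloop
endfacet
facet normal 0.657 -0.520 -0.546
outer loop
vertex 1.003 2.819 1.684
vertex 0.835 2.027 2.237
vertex 0.445 2.395 1.417
endloop
endfacet
facet normal -0.422 0.811 -0.405
outer loop
vertex 1.003 2.819 1.684
vertex 0.445 2.395 1.417
vertex -0.255 2.893 3.143
endloop
endfacet
facet normal 0.655 -0.522 -0.546
outer loop
vertex 0.445 2.395 1.417
vertex 0.835 2.027 2.237
vertex 0.114 1.757 1.63
endloop
endfacet
facet normal -0.852 0.298 -0.431
outer loop
vertex 0.445 2.395 1.417
vertex 0.114 1.757 1.63
vertex -0.255 2.893 3.143
endloop
endfacet
facet normal 0.655 -0.521 -0.547
outer loop
vertex 0.114 1.757 1.63
vertex 0.835 2.027 2.237
vertex 0.206 1.276 2.199
endloop
endfacet
facet normal -0.968 -0.246 -0.051
outer loop
vertex 0.114 1.757 1.63
vertex 0.206 1.276 2.199
vertex -0.255 2.893 3.143
endloop
endfacet
facet normal 0.656 -0.522 -0.546
outer loop
vertex 0.206 1.276 2.199
vertex 0.835 2.027 2.237
vertex 0.666 1.236 2.79
endloop
endfacet
facet normal -0.700 -0.498 0.511
outer loop
vertex 0.206 1.276 2.199
vertex 0.666 1.236 2.79
vertex -0.255 2.893 3.143
endloop
endfacet
facet normal 0.656 -0.521 -0.545
outer loop
vertex 0.666 1.236 2.79
vertex 0.835 2.027 2.237
vertex 1.224 1.659 3.057
endloop
endfacet
facet normal -0.207 -0.312 0.927
outer loop
vertex 0.666 1.236 2.79
vertex 1.224 1.659 3.057
vertex -0.255 2.893 3.143
endloop
endfacet
facet normal 0.656 -0.522 -0.545
outer loop
vertex 1.224 1.659 3.057
vertex 0.835 2.027 2.237
vertex 1.555 2.298 2.844
endloop
endfacet
facet normal 0.224 0.202 0.953
outer loop
vertex 1.224 1.659 3.057
vertex 1.555 2.298 2.844
vertex -0.255 2.893 3.143
endloop
endfacet
facet normal 0.656 -0.521 -0.546
outer loop
vertex 1.555 2.298 2.844
vertex 0.835 2.027 2.237
vertex 1.463 2.778 2.275
endloop
endfacet
facet normal 0.340 0.745 0.574
outer loop
vertex 1.555 2.298 2.844
vertex 1.463 2.778 2.275
vertex -0.255 2.893 3.143
endloop
endfacet
facet normal -0.866 -0.125 0.485
outer loop
vertex 0.632 -1.572 1.797
vertex 0.464 -2.603 1.231
vertex 1.042 -2.582 2.268
endloop
endfacet
facet normal -0.403 0.247 0.881
outer loop
vertex 0.632 -1.572 1.797
vertex 1.042 -2.582 2.268
vertex 1.709 -1.6 2.298
endloop
endfacet
facet normal -0.218 0.830 0.514
outer loop
vertex 0.632 -1.572 1.797
vertex 1.709 -1.6 2.298
vertex 1.543 -1.012 1.279
endloop
endfacet
facet normal -0.565 0.818 -0.109
outer loop
vertex 0.632 -1.572 1.797
vertex 1.543 -1.012 1.279
vertex 0.773 -1.632 0.619
endloop
endfacet
facet normal -0.966 0.227 -0.127
outer loop
vertex 0.632 -1.572 1.797
vertex 0.773 -1.632 0.619
vertex 0.464 -2.603 1.231
endloop
endfacet
facet normal 0.181 -0.152 0.972
outer loop
vertex 1.709 -1.6 2.298
vertex 1.042 -2.582 2.268
vertex 2.207 -2.648 2.041
endloop
endfacet
facet normal -0.567 -0.754 0.331
outer loop
vertex 1.042 -2.582 2.268
vertex 0.464 -2.603 1.231
vertex 1.437 -3.268 1.381
endloop
endfacet
facet normal -0.728 -0.184 -0.660
outer loop
vertex 0.464 -2.603 1.231
vertex 0.773 -1.632 0.619
vertex 1.271 -2.68 0.362
endloop
endfacet
facet normal -0.079 0.771 -0.632
outer loop
vertex 0.773 -1.632 0.619
vertex 1.543 -1.012 1.279
vertex 1.938 -1.698 0.392
endloop
endfacet
facet normal 0.482 0.791 0.378
outer loop
vertex 1.543 -1.012 1.279
vertex 1.709 -1.6 2.298
vertex 2.516 -1.677 1.429
endloop
endfacet
facet normal 0.565 -0.818 0.109
outer loop
vertex 2.348 -2.708 0.863
vertex 2.207 -2.648 2.041
vertex 1.437 -3.268 1.381
endloop
endfacet
facet normal 0.218 -0.830 -0.514
outer loop
vertex 2.348 -2.708 0.863
vertex 1.437 -3.268 1.381
vertex 1.271 -2.68 0.362
endloop
endfacet
facet normal 0.403 -0.247 -0.881
outer loop
vertex 2.348 -2.708 0.863
vertex 1.271 -2.68 0.362
vertex 1.938 -1.698 0.392
endloop
endfacet
facet normal 0.866 0.125 -0.485
outer loop
vertex 2.348 -2.708 0.863
vertex 1.938 -1.698 0.392
vertex 2.516 -1.677 1.429
endloop
endfacet
facet normal 0.966 -0.227 0.127
outer loop
vertex 2.348 -2.708 0.863
vertex 2.516 -1.677 1.429
vertex 2.207 -2.648 2.041
endloop
endfacet
facet normal 0.079 -0.771 0.632
outer loop
vertex 1.437 -3.268 1.381
vertex 2.207 -2.648 2.041
vertex 1.042 -2.582 2.268
endloop
endfacet
facet normal -0.482 -0.791 -0.378
outer loop
vertex 1.271 -2.68 0.362
vertex 1.437 -3.268 1.381
vertex 0.464 -2.603 1.231
endloop
endfacet
facet normal -0.181 0.152 -0.972
outer loop
vertex 1.938 -1.698 0.392
vertex 1.271 -2.68 0.362
vertex 0.773 -1.632 0.619
endloop
endfacet
facet normal 0.567 0.754 -0.331
outer loop
vertex 2.516 -1.677 1.429
vertex 1.938 -1.698 0.392
vertex 1.543 -1.012 1.279
endloop
endfacet
facet normal 0.728 0.184 0.660
outer loop
vertex 2.207 -2.648 2.041
vertex 2.516 -1.677 1.429
vertex 1.709 -1.6 2.298
endloop
endfacet

endsolid


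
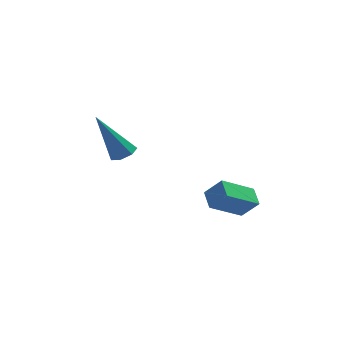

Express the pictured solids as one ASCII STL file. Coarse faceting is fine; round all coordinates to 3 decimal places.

solid 
facet normal -0.643 0.208 -0.737
outer loop
vertex 1.112 -2.634 1.139
vertex 2.234 -1.889 0.372
vertex 1.323 -3.349 0.753
endloop
endfacet
facet normal -0.724 -0.481 0.495
outer loop
vertex 1.946 -3.551 1.468
vertex 1.112 -2.634 1.139
vertex 1.323 -3.349 0.753
endloop
endfacet
facet normal -0.643 0.208 -0.737
outer loop
vertex 1.323 -3.349 0.753
vertex 2.234 -1.889 0.372
vertex 2.445 -2.604 -0.014
endloop
endfacet
facet normal 0.251 -0.852 -0.460
outer loop
vertex 2.445 -2.604 -0.014
vertex 1.946 -3.551 1.468
vertex 1.323 -3.349 0.753
endloop
endfacet
facet normal -0.251 0.852 0.460
outer loop
vertex 1.112 -2.634 1.139
vertex 2.857 -2.091 1.087
vertex 2.234 -1.889 0.372
endloop
endfacet
facet normal -0.724 -0.481 0.495
outer loop
vertex 1.735 -2.836 1.854
vertex 1.112 -2.634 1.139
vertex 1.946 -3.551 1.468
endloop
endfacet
facet normal -0.251 0.852 0.460
outer loop
vertex 1.735 -2.836 1.854
vertex 2.857 -2.091 1.087
vertex 1.112 -2.634 1.139
endloop
endfacet
facet normal 0.724 0.481 -0.495
outer loop
vertex 2.234 -1.889 0.372
vertex 2.857 -2.091 1.087
vertex 2.445 -2.604 -0.014
endloop
endfacet
facet normal 0.251 -0.852 -0.460
outer loop
vertex 3.068 -2.806 0.701
vertex 1.946 -3.551 1.468
vertex 2.445 -2.604 -0.014
endloop
endfacet
facet normal 0.724 0.481 -0.495
outer loop
vertex 2.445 -2.604 -0.014
vertex 2.857 -2.091 1.087
vertex 3.068 -2.806 0.701
endloop
endfacet
facet normal 0.643 -0.208 0.737
outer loop
vertex 3.068 -2.806 0.701
vertex 1.735 -2.836 1.854
vertex 1.946 -3.551 1.468
endloop
endfacet
facet normal 0.643 -0.208 0.737
outer loop
vertex 2.857 -2.091 1.087
vertex 1.735 -2.836 1.854
vertex 3.068 -2.806 0.701
endloop
endfacet
facet normal 0.461 0.073 -0.884
outer loop
vertex -1.617 -0.28 1.859
vertex -1.963 0.149 1.714
vertex -1.459 0.173 1.979
endloop
endfacet
facet normal 0.699 -0.401 0.592
outer loop
vertex -1.617 -0.28 1.859
vertex -1.459 0.173 1.979
vertex -2.957 -0.009 3.626
endloop
endfacet
facet normal 0.461 0.072 -0.884
outer loop
vertex -1.459 0.173 1.979
vertex -1.963 0.149 1.714
vertex -1.68 0.608 1.899
endloop
endfacet
facet normal 0.639 0.441 0.630
outer loop
vertex -1.459 0.173 1.979
vertex -1.68 0.608 1.899
vertex -2.957 -0.009 3.626
endloop
endfacet
facet normal 0.459 0.074 -0.885
outer loop
vertex -1.68 0.608 1.899
vertex -1.963 0.149 1.714
vertex -2.115 0.698 1.681
endloop
endfacet
facet normal 0.019 0.937 0.349
outer loop
vertex -1.68 0.608 1.899
vertex -2.115 0.698 1.681
vertex -2.957 -0.009 3.626
endloop
endfacet
facet normal 0.459 0.074 -0.885
outer loop
vertex -2.115 0.698 1.681
vertex -1.963 0.149 1.714
vertex -2.435 0.374 1.488
endloop
endfacet
facet normal -0.698 0.715 -0.042
outer loop
vertex -2.115 0.698 1.681
vertex -2.435 0.374 1.488
vertex -2.957 -0.009 3.626
endloop
endfacet
facet normal 0.459 0.074 -0.885
outer loop
vertex -2.435 0.374 1.488
vertex -1.963 0.149 1.714
vertex -2.4 -0.119 1.465
endloop
endfacet
facet normal -0.967 -0.057 -0.246
outer loop
vertex -2.435 0.374 1.488
vertex -2.4 -0.119 1.465
vertex -2.957 -0.009 3.626
endloop
endfacet
facet normal 0.460 0.073 -0.885
outer loop
vertex -2.4 -0.119 1.465
vertex -1.963 0.149 1.714
vertex -2.036 -0.41 1.63
endloop
endfacet
facet normal -0.589 -0.800 -0.111
outer loop
vertex -2.4 -0.119 1.465
vertex -2.036 -0.41 1.63
vertex -2.957 -0.009 3.626
endloop
endfacet
facet normal 0.461 0.073 -0.884
outer loop
vertex -2.036 -0.41 1.63
vertex -1.963 0.149 1.714
vertex -1.617 -0.28 1.859
endloop
endfacet
facet normal 0.153 -0.953 0.262
outer loop
vertex -2.036 -0.41 1.63
vertex -1.617 -0.28 1.859
vertex -2.957 -0.009 3.626
endloop
endfacet

endsolid


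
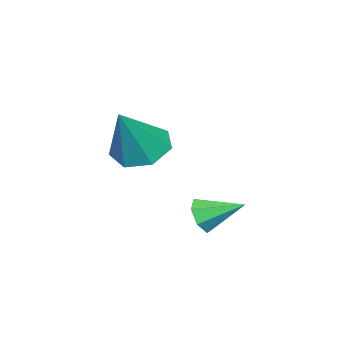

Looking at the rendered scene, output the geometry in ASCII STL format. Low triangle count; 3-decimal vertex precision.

solid 
facet normal 0.223 -0.873 -0.434
outer loop
vertex 1.474 1.611 -1.323
vertex 1.179 1.28 -0.808
vertex 0.899 1.497 -1.389
endloop
endfacet
facet normal -0.076 0.757 -0.649
outer loop
vertex 1.474 1.611 -1.323
vertex 0.899 1.497 -1.389
vertex 0.861 2.52 -0.192
endloop
endfacet
facet normal 0.223 -0.873 -0.434
outer loop
vertex 0.899 1.497 -1.389
vertex 1.179 1.28 -0.808
vertex 0.534 1.219 -1.017
endloop
endfacet
facet normal -0.781 0.463 -0.420
outer loop
vertex 0.899 1.497 -1.389
vertex 0.534 1.219 -1.017
vertex 0.861 2.52 -0.192
endloop
endfacet
facet normal 0.223 -0.873 -0.434
outer loop
vertex 0.534 1.219 -1.017
vertex 1.179 1.28 -0.808
vertex 0.655 0.987 -0.488
endloop
endfacet
facet normal -0.963 0.080 0.256
outer loop
vertex 0.534 1.219 -1.017
vertex 0.655 0.987 -0.488
vertex 0.861 2.52 -0.192
endloop
endfacet
facet normal 0.224 -0.873 -0.433
outer loop
vertex 0.655 0.987 -0.488
vertex 1.179 1.28 -0.808
vertex 1.169 0.976 -0.2
endloop
endfacet
facet normal -0.488 -0.102 0.867
outer loop
vertex 0.655 0.987 -0.488
vertex 1.169 0.976 -0.2
vertex 0.861 2.52 -0.192
endloop
endfacet
facet normal 0.223 -0.873 -0.433
outer loop
vertex 1.169 0.976 -0.2
vertex 1.179 1.28 -0.808
vertex 1.691 1.193 -0.369
endloop
endfacet
facet normal 0.288 0.052 0.956
outer loop
vertex 1.169 0.976 -0.2
vertex 1.691 1.193 -0.369
vertex 0.861 2.52 -0.192
endloop
endfacet
facet normal 0.223 -0.873 -0.433
outer loop
vertex 1.691 1.193 -0.369
vertex 1.179 1.28 -0.808
vertex 1.827 1.476 -0.869
endloop
endfacet
facet normal 0.781 0.428 0.455
outer loop
vertex 1.691 1.193 -0.369
vertex 1.827 1.476 -0.869
vertex 0.861 2.52 -0.192
endloop
endfacet
facet normal 0.223 -0.873 -0.433
outer loop
vertex 1.827 1.476 -0.869
vertex 1.179 1.28 -0.808
vertex 1.474 1.611 -1.323
endloop
endfacet
facet normal 0.619 0.741 -0.261
outer loop
vertex 1.827 1.476 -0.869
vertex 1.474 1.611 -1.323
vertex 0.861 2.52 -0.192
endloop
endfacet
facet normal -0.572 0.008 -0.820
outer loop
vertex 0.734 -0.71 0.707
vertex 0.16 -1.47 1.099
vertex 0.033 -0.453 1.198
endloop
endfacet
facet normal 0.452 0.872 0.188
outer loop
vertex 0.734 -0.71 0.707
vertex 0.033 -0.453 1.198
vertex 1.36 -1.49 2.821
endloop
endfacet
facet normal -0.572 0.008 -0.820
outer loop
vertex 0.033 -0.453 1.198
vertex 0.16 -1.47 1.099
vertex -0.573 -0.962 1.615
endloop
endfacet
facet normal -0.192 0.748 0.635
outer loop
vertex 0.033 -0.453 1.198
vertex -0.573 -0.962 1.615
vertex 1.36 -1.49 2.821
endloop
endfacet
facet normal -0.571 0.010 -0.821
outer loop
vertex -0.573 -0.962 1.615
vertex 0.16 -1.47 1.099
vertex -0.627 -1.854 1.642
endloop
endfacet
facet normal -0.517 0.057 0.854
outer loop
vertex -0.573 -0.962 1.615
vertex -0.627 -1.854 1.642
vertex 1.36 -1.49 2.821
endloop
endfacet
facet normal -0.571 0.009 -0.821
outer loop
vertex -0.627 -1.854 1.642
vertex 0.16 -1.47 1.099
vertex -0.089 -2.457 1.261
endloop
endfacet
facet normal -0.279 -0.678 0.680
outer loop
vertex -0.627 -1.854 1.642
vertex -0.089 -2.457 1.261
vertex 1.36 -1.49 2.821
endloop
endfacet
facet normal -0.572 0.010 -0.820
outer loop
vertex -0.089 -2.457 1.261
vertex 0.16 -1.47 1.099
vertex 0.636 -2.317 0.757
endloop
endfacet
facet normal 0.344 -0.907 0.243
outer loop
vertex -0.089 -2.457 1.261
vertex 0.636 -2.317 0.757
vertex 1.36 -1.49 2.821
endloop
endfacet
facet normal -0.573 0.009 -0.820
outer loop
vertex 0.636 -2.317 0.757
vertex 0.16 -1.47 1.099
vertex 1.002 -1.54 0.51
endloop
endfacet
facet normal 0.881 -0.455 -0.127
outer loop
vertex 0.636 -2.317 0.757
vertex 1.002 -1.54 0.51
vertex 1.36 -1.49 2.821
endloop
endfacet
facet normal -0.573 0.010 -0.820
outer loop
vertex 1.002 -1.54 0.51
vertex 0.16 -1.47 1.099
vertex 0.734 -0.71 0.707
endloop
endfacet
facet normal 0.930 0.336 -0.151
outer loop
vertex 1.002 -1.54 0.51
vertex 0.734 -0.71 0.707
vertex 1.36 -1.49 2.821
endloop
endfacet

endsolid


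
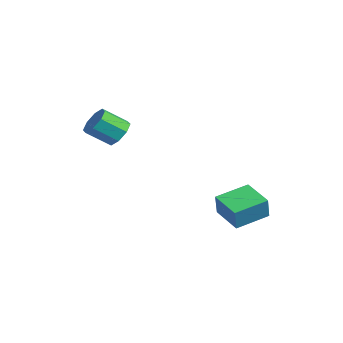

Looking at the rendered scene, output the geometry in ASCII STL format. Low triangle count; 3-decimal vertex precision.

solid 
facet normal -0.930 -0.227 0.291
outer loop
vertex 0.335 2.765 -2.98
vertex 0.049 4.551 -2.503
vertex -0.108 3.02 -4.197
endloop
endfacet
facet normal 0.152 -0.955 -0.256
outer loop
vertex 1.491 3.409 -4.697
vertex 0.335 2.765 -2.98
vertex -0.108 3.02 -4.197
endloop
endfacet
facet normal -0.929 -0.227 0.291
outer loop
vertex -0.108 3.02 -4.197
vertex 0.049 4.551 -2.503
vertex -0.394 4.805 -3.72
endloop
endfacet
facet normal -0.335 0.193 -0.922
outer loop
vertex -0.394 4.805 -3.72
vertex 1.491 3.409 -4.697
vertex -0.108 3.02 -4.197
endloop
endfacet
facet normal 0.335 -0.193 0.922
outer loop
vertex 0.335 2.765 -2.98
vertex 1.648 4.94 -3.003
vertex 0.049 4.551 -2.503
endloop
endfacet
facet normal 0.153 -0.955 -0.255
outer loop
vertex 1.934 3.155 -3.48
vertex 0.335 2.765 -2.98
vertex 1.491 3.409 -4.697
endloop
endfacet
facet normal 0.335 -0.193 0.922
outer loop
vertex 1.934 3.155 -3.48
vertex 1.648 4.94 -3.003
vertex 0.335 2.765 -2.98
endloop
endfacet
facet normal -0.153 0.955 0.255
outer loop
vertex 0.049 4.551 -2.503
vertex 1.648 4.94 -3.003
vertex -0.394 4.805 -3.72
endloop
endfacet
facet normal -0.335 0.193 -0.922
outer loop
vertex 1.205 5.195 -4.22
vertex 1.491 3.409 -4.697
vertex -0.394 4.805 -3.72
endloop
endfacet
facet normal -0.153 0.955 0.256
outer loop
vertex -0.394 4.805 -3.72
vertex 1.648 4.94 -3.003
vertex 1.205 5.195 -4.22
endloop
endfacet
facet normal 0.929 0.227 -0.291
outer loop
vertex 1.205 5.195 -4.22
vertex 1.934 3.155 -3.48
vertex 1.491 3.409 -4.697
endloop
endfacet
facet normal 0.930 0.227 -0.291
outer loop
vertex 1.648 4.94 -3.003
vertex 1.934 3.155 -3.48
vertex 1.205 5.195 -4.22
endloop
endfacet
facet normal 0.139 0.793 -0.593
outer loop
vertex -2.227 -0.636 1.349
vertex -2.554 -1.087 0.669
vertex -2.894 -0.564 1.289
endloop
endfacet
facet normal -0.007 0.600 0.800
outer loop
vertex -2.227 -0.636 1.349
vertex -2.894 -0.564 1.289
vertex -2.438 -1.841 2.251
endloop
endfacet
facet normal -0.007 0.600 0.800
outer loop
vertex -2.438 -1.841 2.251
vertex -2.894 -0.564 1.289
vertex -3.105 -1.769 2.191
endloop
endfacet
facet normal -0.139 -0.793 0.594
outer loop
vertex -2.438 -1.841 2.251
vertex -3.105 -1.769 2.191
vertex -2.766 -2.293 1.571
endloop
endfacet
facet normal 0.138 0.793 -0.593
outer loop
vertex -2.894 -0.564 1.289
vertex -2.554 -1.087 0.669
vertex -3.362 -0.799 0.866
endloop
endfacet
facet normal -0.705 0.500 0.503
outer loop
vertex -2.894 -0.564 1.289
vertex -3.362 -0.799 0.866
vertex -3.105 -1.769 2.191
endloop
endfacet
facet normal -0.705 0.500 0.503
outer loop
vertex -3.105 -1.769 2.191
vertex -3.362 -0.799 0.866
vertex -3.573 -2.004 1.768
endloop
endfacet
facet normal -0.139 -0.792 0.594
outer loop
vertex -3.105 -1.769 2.191
vertex -3.573 -2.004 1.768
vertex -2.766 -2.293 1.571
endloop
endfacet
facet normal 0.138 0.793 -0.593
outer loop
vertex -3.362 -0.799 0.866
vertex -2.554 -1.087 0.669
vertex -3.357 -1.203 0.327
endloop
endfacet
facet normal -0.990 0.107 -0.089
outer loop
vertex -3.362 -0.799 0.866
vertex -3.357 -1.203 0.327
vertex -3.573 -2.004 1.768
endloop
endfacet
facet normal -0.990 0.107 -0.089
outer loop
vertex -3.573 -2.004 1.768
vertex -3.357 -1.203 0.327
vertex -3.568 -2.408 1.229
endloop
endfacet
facet normal -0.139 -0.793 0.593
outer loop
vertex -3.573 -2.004 1.768
vertex -3.568 -2.408 1.229
vertex -2.766 -2.293 1.571
endloop
endfacet
facet normal 0.138 0.793 -0.594
outer loop
vertex -3.357 -1.203 0.327
vertex -2.554 -1.087 0.669
vertex -2.882 -1.539 -0.011
endloop
endfacet
facet normal -0.695 -0.349 -0.629
outer loop
vertex -3.357 -1.203 0.327
vertex -2.882 -1.539 -0.011
vertex -3.568 -2.408 1.229
endloop
endfacet
facet normal -0.695 -0.349 -0.629
outer loop
vertex -3.568 -2.408 1.229
vertex -2.882 -1.539 -0.011
vertex -3.093 -2.744 0.891
endloop
endfacet
facet normal -0.139 -0.793 0.593
outer loop
vertex -3.568 -2.408 1.229
vertex -3.093 -2.744 0.891
vertex -2.766 -2.293 1.571
endloop
endfacet
facet normal 0.139 0.793 -0.594
outer loop
vertex -2.882 -1.539 -0.011
vertex -2.554 -1.087 0.669
vertex -2.215 -1.611 0.049
endloop
endfacet
facet normal 0.007 -0.600 -0.800
outer loop
vertex -2.882 -1.539 -0.011
vertex -2.215 -1.611 0.049
vertex -3.093 -2.744 0.891
endloop
endfacet
facet normal 0.007 -0.600 -0.800
outer loop
vertex -3.093 -2.744 0.891
vertex -2.215 -1.611 0.049
vertex -2.426 -2.816 0.951
endloop
endfacet
facet normal -0.139 -0.793 0.593
outer loop
vertex -3.093 -2.744 0.891
vertex -2.426 -2.816 0.951
vertex -2.766 -2.293 1.571
endloop
endfacet
facet normal 0.139 0.792 -0.594
outer loop
vertex -2.215 -1.611 0.049
vertex -2.554 -1.087 0.669
vertex -1.747 -1.376 0.472
endloop
endfacet
facet normal 0.705 -0.500 -0.503
outer loop
vertex -2.215 -1.611 0.049
vertex -1.747 -1.376 0.472
vertex -2.426 -2.816 0.951
endloop
endfacet
facet normal 0.705 -0.500 -0.503
outer loop
vertex -2.426 -2.816 0.951
vertex -1.747 -1.376 0.472
vertex -1.958 -2.581 1.374
endloop
endfacet
facet normal -0.138 -0.793 0.593
outer loop
vertex -2.426 -2.816 0.951
vertex -1.958 -2.581 1.374
vertex -2.766 -2.293 1.571
endloop
endfacet
facet normal 0.139 0.793 -0.593
outer loop
vertex -1.747 -1.376 0.472
vertex -2.554 -1.087 0.669
vertex -1.752 -0.972 1.011
endloop
endfacet
facet normal 0.990 -0.107 0.089
outer loop
vertex -1.747 -1.376 0.472
vertex -1.752 -0.972 1.011
vertex -1.958 -2.581 1.374
endloop
endfacet
facet normal 0.990 -0.107 0.089
outer loop
vertex -1.958 -2.581 1.374
vertex -1.752 -0.972 1.011
vertex -1.963 -2.177 1.913
endloop
endfacet
facet normal -0.138 -0.793 0.593
outer loop
vertex -1.958 -2.581 1.374
vertex -1.963 -2.177 1.913
vertex -2.766 -2.293 1.571
endloop
endfacet
facet normal 0.139 0.793 -0.593
outer loop
vertex -1.752 -0.972 1.011
vertex -2.554 -1.087 0.669
vertex -2.227 -0.636 1.349
endloop
endfacet
facet normal 0.695 0.349 0.629
outer loop
vertex -1.752 -0.972 1.011
vertex -2.227 -0.636 1.349
vertex -1.963 -2.177 1.913
endloop
endfacet
facet normal 0.695 0.349 0.629
outer loop
vertex -1.963 -2.177 1.913
vertex -2.227 -0.636 1.349
vertex -2.438 -1.841 2.251
endloop
endfacet
facet normal -0.138 -0.793 0.594
outer loop
vertex -1.963 -2.177 1.913
vertex -2.438 -1.841 2.251
vertex -2.766 -2.293 1.571
endloop
endfacet

endsolid


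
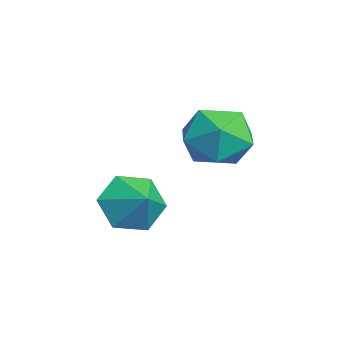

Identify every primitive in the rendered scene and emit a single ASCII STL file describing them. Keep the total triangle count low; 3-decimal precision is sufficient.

solid 
facet normal -0.526 0.706 0.474
outer loop
vertex 0.454 4.99 -0.966
vertex -0.129 4.114 -0.308
vertex 0.924 4.612 0.118
endloop
endfacet
facet normal 0.115 0.952 0.282
outer loop
vertex 0.454 4.99 -0.966
vertex 0.924 4.612 0.118
vertex 1.676 4.808 -0.85
endloop
endfacet
facet normal 0.173 0.888 -0.427
outer loop
vertex 0.454 4.99 -0.966
vertex 1.676 4.808 -0.85
vertex 1.087 4.43 -1.874
endloop
endfacet
facet normal -0.433 0.601 -0.672
outer loop
vertex 0.454 4.99 -0.966
vertex 1.087 4.43 -1.874
vertex -0.028 4.001 -1.54
endloop
endfacet
facet normal -0.865 0.489 -0.116
outer loop
vertex 0.454 4.99 -0.966
vertex -0.028 4.001 -1.54
vertex -0.129 4.114 -0.308
endloop
endfacet
facet normal 0.610 0.536 0.583
outer loop
vertex 1.676 4.808 -0.85
vertex 0.924 4.612 0.118
vertex 1.848 3.819 -0.12
endloop
endfacet
facet normal -0.426 0.137 0.894
outer loop
vertex 0.924 4.612 0.118
vertex -0.129 4.114 -0.308
vertex 0.733 3.39 0.214
endloop
endfacet
facet normal -0.975 -0.214 -0.060
outer loop
vertex -0.129 4.114 -0.308
vertex -0.028 4.001 -1.54
vertex 0.144 3.012 -0.81
endloop
endfacet
facet normal -0.275 -0.032 -0.961
outer loop
vertex -0.028 4.001 -1.54
vertex 1.087 4.43 -1.874
vertex 0.896 3.208 -1.778
endloop
endfacet
facet normal 0.704 0.431 -0.564
outer loop
vertex 1.087 4.43 -1.874
vertex 1.676 4.808 -0.85
vertex 1.949 3.706 -1.352
endloop
endfacet
facet normal 0.433 -0.601 0.672
outer loop
vertex 1.366 2.83 -0.694
vertex 1.848 3.819 -0.12
vertex 0.733 3.39 0.214
endloop
endfacet
facet normal -0.173 -0.888 0.427
outer loop
vertex 1.366 2.83 -0.694
vertex 0.733 3.39 0.214
vertex 0.144 3.012 -0.81
endloop
endfacet
facet normal -0.115 -0.952 -0.282
outer loop
vertex 1.366 2.83 -0.694
vertex 0.144 3.012 -0.81
vertex 0.896 3.208 -1.778
endloop
endfacet
facet normal 0.526 -0.706 -0.474
outer loop
vertex 1.366 2.83 -0.694
vertex 0.896 3.208 -1.778
vertex 1.949 3.706 -1.352
endloop
endfacet
facet normal 0.865 -0.489 0.116
outer loop
vertex 1.366 2.83 -0.694
vertex 1.949 3.706 -1.352
vertex 1.848 3.819 -0.12
endloop
endfacet
facet normal 0.275 0.032 0.961
outer loop
vertex 0.733 3.39 0.214
vertex 1.848 3.819 -0.12
vertex 0.924 4.612 0.118
endloop
endfacet
facet normal -0.704 -0.431 0.564
outer loop
vertex 0.144 3.012 -0.81
vertex 0.733 3.39 0.214
vertex -0.129 4.114 -0.308
endloop
endfacet
facet normal -0.610 -0.536 -0.583
outer loop
vertex 0.896 3.208 -1.778
vertex 0.144 3.012 -0.81
vertex -0.028 4.001 -1.54
endloop
endfacet
facet normal 0.426 -0.137 -0.894
outer loop
vertex 1.949 3.706 -1.352
vertex 0.896 3.208 -1.778
vertex 1.087 4.43 -1.874
endloop
endfacet
facet normal 0.975 0.214 0.060
outer loop
vertex 1.848 3.819 -0.12
vertex 1.949 3.706 -1.352
vertex 1.676 4.808 -0.85
endloop
endfacet
facet normal -0.801 -0.283 -0.528
outer loop
vertex 2.855 0.606 -3.259
vertex 2.235 1.236 -2.656
vertex 2.685 1.623 -3.546
endloop
endfacet
facet normal 0.951 0.074 -0.301
outer loop
vertex 2.855 0.606 -3.259
vertex 2.685 1.623 -3.546
vertex 3.165 1.564 -2.044
endloop
endfacet
facet normal -0.801 -0.282 -0.528
outer loop
vertex 2.685 1.623 -3.546
vertex 2.235 1.236 -2.656
vertex 2.066 2.253 -2.943
endloop
endfacet
facet normal 0.618 0.768 -0.167
outer loop
vertex 2.685 1.623 -3.546
vertex 2.066 2.253 -2.943
vertex 3.165 1.564 -2.044
endloop
endfacet
facet normal -0.801 -0.282 -0.528
outer loop
vertex 2.066 2.253 -2.943
vertex 2.235 1.236 -2.656
vertex 1.616 1.866 -2.053
endloop
endfacet
facet normal 0.167 0.870 0.463
outer loop
vertex 2.066 2.253 -2.943
vertex 1.616 1.866 -2.053
vertex 3.165 1.564 -2.044
endloop
endfacet
facet normal -0.801 -0.283 -0.527
outer loop
vertex 1.616 1.866 -2.053
vertex 2.235 1.236 -2.656
vertex 1.785 0.85 -1.765
endloop
endfacet
facet normal 0.049 0.280 0.959
outer loop
vertex 1.616 1.866 -2.053
vertex 1.785 0.85 -1.765
vertex 3.165 1.564 -2.044
endloop
endfacet
facet normal -0.801 -0.283 -0.527
outer loop
vertex 1.785 0.85 -1.765
vertex 2.235 1.236 -2.656
vertex 2.405 0.219 -2.369
endloop
endfacet
facet normal 0.382 -0.415 0.826
outer loop
vertex 1.785 0.85 -1.765
vertex 2.405 0.219 -2.369
vertex 3.165 1.564 -2.044
endloop
endfacet
facet normal -0.801 -0.283 -0.528
outer loop
vertex 2.405 0.219 -2.369
vertex 2.235 1.236 -2.656
vertex 2.855 0.606 -3.259
endloop
endfacet
facet normal 0.833 -0.518 0.196
outer loop
vertex 2.405 0.219 -2.369
vertex 2.855 0.606 -3.259
vertex 3.165 1.564 -2.044
endloop
endfacet

endsolid


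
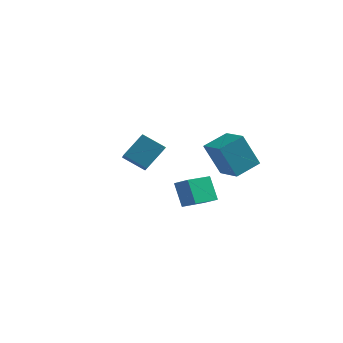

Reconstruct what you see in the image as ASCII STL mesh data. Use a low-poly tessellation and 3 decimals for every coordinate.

solid 
facet normal -0.530 -0.784 -0.323
outer loop
vertex 3.494 1.748 1.282
vertex 2.25 2.778 0.82
vertex 4.392 1.951 -0.683
endloop
endfacet
facet normal 0.741 -0.613 0.275
outer loop
vertex 5.25 3.222 -0.16
vertex 3.494 1.748 1.282
vertex 4.392 1.951 -0.683
endloop
endfacet
facet normal -0.530 -0.784 -0.323
outer loop
vertex 4.392 1.951 -0.683
vertex 2.25 2.778 0.82
vertex 3.148 2.981 -1.145
endloop
endfacet
facet normal 0.414 0.093 -0.906
outer loop
vertex 3.148 2.981 -1.145
vertex 5.25 3.222 -0.16
vertex 4.392 1.951 -0.683
endloop
endfacet
facet normal -0.414 -0.093 0.906
outer loop
vertex 3.494 1.748 1.282
vertex 3.108 4.049 1.343
vertex 2.25 2.778 0.82
endloop
endfacet
facet normal 0.741 -0.613 0.275
outer loop
vertex 4.352 3.019 1.805
vertex 3.494 1.748 1.282
vertex 5.25 3.222 -0.16
endloop
endfacet
facet normal -0.414 -0.093 0.906
outer loop
vertex 4.352 3.019 1.805
vertex 3.108 4.049 1.343
vertex 3.494 1.748 1.282
endloop
endfacet
facet normal -0.741 0.613 -0.275
outer loop
vertex 2.25 2.778 0.82
vertex 3.108 4.049 1.343
vertex 3.148 2.981 -1.145
endloop
endfacet
facet normal 0.414 0.093 -0.906
outer loop
vertex 4.006 4.252 -0.622
vertex 5.25 3.222 -0.16
vertex 3.148 2.981 -1.145
endloop
endfacet
facet normal -0.741 0.613 -0.275
outer loop
vertex 3.148 2.981 -1.145
vertex 3.108 4.049 1.343
vertex 4.006 4.252 -0.622
endloop
endfacet
facet normal 0.530 0.784 0.323
outer loop
vertex 4.006 4.252 -0.622
vertex 4.352 3.019 1.805
vertex 5.25 3.222 -0.16
endloop
endfacet
facet normal 0.530 0.784 0.323
outer loop
vertex 3.108 4.049 1.343
vertex 4.352 3.019 1.805
vertex 4.006 4.252 -0.622
endloop
endfacet
facet normal -0.388 -0.621 -0.681
outer loop
vertex -1.026 -0.346 1.052
vertex -1.738 1.235 0.015
vertex 0.243 -0.285 0.274
endloop
endfacet
facet normal 0.352 -0.783 0.513
outer loop
vertex 0.898 0.765 1.425
vertex -1.026 -0.346 1.052
vertex 0.243 -0.285 0.274
endloop
endfacet
facet normal -0.388 -0.621 -0.681
outer loop
vertex 0.243 -0.285 0.274
vertex -1.738 1.235 0.015
vertex -0.469 1.296 -0.763
endloop
endfacet
facet normal 0.852 0.041 -0.522
outer loop
vertex -0.469 1.296 -0.763
vertex 0.898 0.765 1.425
vertex 0.243 -0.285 0.274
endloop
endfacet
facet normal -0.852 -0.041 0.522
outer loop
vertex -1.026 -0.346 1.052
vertex -1.083 2.285 1.166
vertex -1.738 1.235 0.015
endloop
endfacet
facet normal 0.352 -0.783 0.513
outer loop
vertex -0.371 0.704 2.203
vertex -1.026 -0.346 1.052
vertex 0.898 0.765 1.425
endloop
endfacet
facet normal -0.852 -0.041 0.522
outer loop
vertex -0.371 0.704 2.203
vertex -1.083 2.285 1.166
vertex -1.026 -0.346 1.052
endloop
endfacet
facet normal -0.352 0.783 -0.513
outer loop
vertex -1.738 1.235 0.015
vertex -1.083 2.285 1.166
vertex -0.469 1.296 -0.763
endloop
endfacet
facet normal 0.852 0.041 -0.522
outer loop
vertex 0.186 2.346 0.388
vertex 0.898 0.765 1.425
vertex -0.469 1.296 -0.763
endloop
endfacet
facet normal -0.352 0.783 -0.513
outer loop
vertex -0.469 1.296 -0.763
vertex -1.083 2.285 1.166
vertex 0.186 2.346 0.388
endloop
endfacet
facet normal 0.388 0.621 0.681
outer loop
vertex 0.186 2.346 0.388
vertex -0.371 0.704 2.203
vertex 0.898 0.765 1.425
endloop
endfacet
facet normal 0.388 0.621 0.681
outer loop
vertex -1.083 2.285 1.166
vertex -0.371 0.704 2.203
vertex 0.186 2.346 0.388
endloop
endfacet
facet normal -0.809 0.275 -0.519
outer loop
vertex 2.919 -3.525 1.248
vertex 3.594 -2.118 0.941
vertex 3.533 -4.093 -0.009
endloop
endfacet
facet normal -0.424 -0.885 0.193
outer loop
vertex 4.326 -4.362 0.499
vertex 2.919 -3.525 1.248
vertex 3.533 -4.093 -0.009
endloop
endfacet
facet normal -0.810 0.274 -0.519
outer loop
vertex 3.533 -4.093 -0.009
vertex 3.594 -2.118 0.941
vertex 4.207 -2.686 -0.317
endloop
endfacet
facet normal 0.406 -0.377 -0.833
outer loop
vertex 4.207 -2.686 -0.317
vertex 4.326 -4.362 0.499
vertex 3.533 -4.093 -0.009
endloop
endfacet
facet normal -0.406 0.376 0.833
outer loop
vertex 2.919 -3.525 1.248
vertex 4.387 -2.387 1.449
vertex 3.594 -2.118 0.941
endloop
endfacet
facet normal -0.424 -0.885 0.193
outer loop
vertex 3.713 -3.794 1.757
vertex 2.919 -3.525 1.248
vertex 4.326 -4.362 0.499
endloop
endfacet
facet normal -0.406 0.377 0.833
outer loop
vertex 3.713 -3.794 1.757
vertex 4.387 -2.387 1.449
vertex 2.919 -3.525 1.248
endloop
endfacet
facet normal 0.424 0.885 -0.193
outer loop
vertex 3.594 -2.118 0.941
vertex 4.387 -2.387 1.449
vertex 4.207 -2.686 -0.317
endloop
endfacet
facet normal 0.406 -0.377 -0.833
outer loop
vertex 5.001 -2.955 0.192
vertex 4.326 -4.362 0.499
vertex 4.207 -2.686 -0.317
endloop
endfacet
facet normal 0.424 0.885 -0.193
outer loop
vertex 4.207 -2.686 -0.317
vertex 4.387 -2.387 1.449
vertex 5.001 -2.955 0.192
endloop
endfacet
facet normal 0.809 -0.275 0.519
outer loop
vertex 5.001 -2.955 0.192
vertex 3.713 -3.794 1.757
vertex 4.326 -4.362 0.499
endloop
endfacet
facet normal 0.809 -0.274 0.519
outer loop
vertex 4.387 -2.387 1.449
vertex 3.713 -3.794 1.757
vertex 5.001 -2.955 0.192
endloop
endfacet

endsolid


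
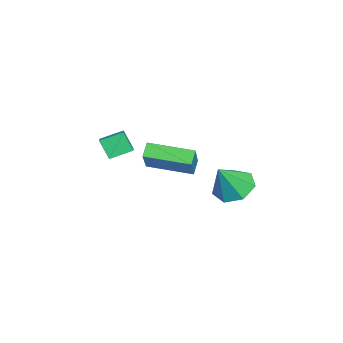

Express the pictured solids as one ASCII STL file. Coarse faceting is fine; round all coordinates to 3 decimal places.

solid 
facet normal -0.305 -0.448 0.840
outer loop
vertex 0.796 -1.633 1.314
vertex -0.161 -1.786 0.885
vertex 1.145 -2.648 0.899
endloop
endfacet
facet normal 0.903 0.145 0.405
outer loop
vertex 1.481 -2.154 -0.025
vertex 0.796 -1.633 1.314
vertex 1.145 -2.648 0.899
endloop
endfacet
facet normal -0.306 -0.450 0.839
outer loop
vertex 1.145 -2.648 0.899
vertex -0.161 -1.786 0.885
vertex 0.188 -2.8 0.469
endloop
endfacet
facet normal 0.303 -0.882 -0.362
outer loop
vertex 0.188 -2.8 0.469
vertex 1.481 -2.154 -0.025
vertex 1.145 -2.648 0.899
endloop
endfacet
facet normal -0.303 0.882 0.361
outer loop
vertex 0.796 -1.633 1.314
vertex 0.175 -1.292 -0.039
vertex -0.161 -1.786 0.885
endloop
endfacet
facet normal 0.903 0.144 0.406
outer loop
vertex 1.132 -1.14 0.391
vertex 0.796 -1.633 1.314
vertex 1.481 -2.154 -0.025
endloop
endfacet
facet normal -0.302 0.882 0.361
outer loop
vertex 1.132 -1.14 0.391
vertex 0.175 -1.292 -0.039
vertex 0.796 -1.633 1.314
endloop
endfacet
facet normal -0.903 -0.144 -0.405
outer loop
vertex -0.161 -1.786 0.885
vertex 0.175 -1.292 -0.039
vertex 0.188 -2.8 0.469
endloop
endfacet
facet normal 0.303 -0.882 -0.361
outer loop
vertex 0.524 -2.307 -0.454
vertex 1.481 -2.154 -0.025
vertex 0.188 -2.8 0.469
endloop
endfacet
facet normal -0.903 -0.144 -0.406
outer loop
vertex 0.188 -2.8 0.469
vertex 0.175 -1.292 -0.039
vertex 0.524 -2.307 -0.454
endloop
endfacet
facet normal 0.305 0.449 -0.840
outer loop
vertex 0.524 -2.307 -0.454
vertex 1.132 -1.14 0.391
vertex 1.481 -2.154 -0.025
endloop
endfacet
facet normal 0.306 0.449 -0.840
outer loop
vertex 0.175 -1.292 -0.039
vertex 1.132 -1.14 0.391
vertex 0.524 -2.307 -0.454
endloop
endfacet
facet normal -0.426 0.350 -0.834
outer loop
vertex 4.213 4.043 -0.39
vertex 3.355 3.539 -0.163
vertex 3.623 4.488 0.098
endloop
endfacet
facet normal 0.741 0.531 0.411
outer loop
vertex 4.213 4.043 -0.39
vertex 3.623 4.488 0.098
vertex 4.085 2.941 1.263
endloop
endfacet
facet normal -0.426 0.350 -0.834
outer loop
vertex 3.623 4.488 0.098
vertex 3.355 3.539 -0.163
vertex 2.832 4.218 0.389
endloop
endfacet
facet normal 0.079 0.615 0.785
outer loop
vertex 3.623 4.488 0.098
vertex 2.832 4.218 0.389
vertex 4.085 2.941 1.263
endloop
endfacet
facet normal -0.426 0.350 -0.834
outer loop
vertex 2.832 4.218 0.389
vertex 3.355 3.539 -0.163
vertex 2.435 3.437 0.264
endloop
endfacet
facet normal -0.490 0.111 0.865
outer loop
vertex 2.832 4.218 0.389
vertex 2.435 3.437 0.264
vertex 4.085 2.941 1.263
endloop
endfacet
facet normal -0.426 0.349 -0.835
outer loop
vertex 2.435 3.437 0.264
vertex 3.355 3.539 -0.163
vertex 2.732 2.732 -0.182
endloop
endfacet
facet normal -0.538 -0.601 0.591
outer loop
vertex 2.435 3.437 0.264
vertex 2.732 2.732 -0.182
vertex 4.085 2.941 1.263
endloop
endfacet
facet normal -0.427 0.349 -0.834
outer loop
vertex 2.732 2.732 -0.182
vertex 3.355 3.539 -0.163
vertex 3.498 2.635 -0.615
endloop
endfacet
facet normal -0.029 -0.985 0.170
outer loop
vertex 2.732 2.732 -0.182
vertex 3.498 2.635 -0.615
vertex 4.085 2.941 1.263
endloop
endfacet
facet normal -0.426 0.350 -0.834
outer loop
vertex 3.498 2.635 -0.615
vertex 3.355 3.539 -0.163
vertex 4.157 3.219 -0.707
endloop
endfacet
facet normal 0.655 -0.752 -0.082
outer loop
vertex 3.498 2.635 -0.615
vertex 4.157 3.219 -0.707
vertex 4.085 2.941 1.263
endloop
endfacet
facet normal -0.426 0.350 -0.834
outer loop
vertex 4.157 3.219 -0.707
vertex 3.355 3.539 -0.163
vertex 4.213 4.043 -0.39
endloop
endfacet
facet normal 0.997 -0.078 0.025
outer loop
vertex 4.157 3.219 -0.707
vertex 4.213 4.043 -0.39
vertex 4.085 2.941 1.263
endloop
endfacet
facet normal -0.688 -0.033 -0.725
outer loop
vertex -0.651 -0.666 -0.739
vertex -0.496 1.504 -0.986
vertex -0.066 -0.771 -1.289
endloop
endfacet
facet normal -0.071 -0.991 0.114
outer loop
vertex 1.296 -0.704 0.146
vertex -0.651 -0.666 -0.739
vertex -0.066 -0.771 -1.289
endloop
endfacet
facet normal -0.688 -0.034 -0.725
outer loop
vertex -0.066 -0.771 -1.289
vertex -0.496 1.504 -0.986
vertex 0.089 1.4 -1.537
endloop
endfacet
facet normal 0.722 -0.129 -0.679
outer loop
vertex 0.089 1.4 -1.537
vertex 1.296 -0.704 0.146
vertex -0.066 -0.771 -1.289
endloop
endfacet
facet normal -0.722 0.129 0.679
outer loop
vertex -0.651 -0.666 -0.739
vertex 0.866 1.571 0.449
vertex -0.496 1.504 -0.986
endloop
endfacet
facet normal -0.070 -0.991 0.112
outer loop
vertex 0.711 -0.6 0.697
vertex -0.651 -0.666 -0.739
vertex 1.296 -0.704 0.146
endloop
endfacet
facet normal -0.722 0.129 0.679
outer loop
vertex 0.711 -0.6 0.697
vertex 0.866 1.571 0.449
vertex -0.651 -0.666 -0.739
endloop
endfacet
facet normal 0.070 0.991 -0.113
outer loop
vertex -0.496 1.504 -0.986
vertex 0.866 1.571 0.449
vertex 0.089 1.4 -1.537
endloop
endfacet
facet normal 0.722 -0.129 -0.679
outer loop
vertex 1.451 1.466 -0.101
vertex 1.296 -0.704 0.146
vertex 0.089 1.4 -1.537
endloop
endfacet
facet normal 0.071 0.991 -0.113
outer loop
vertex 0.089 1.4 -1.537
vertex 0.866 1.571 0.449
vertex 1.451 1.466 -0.101
endloop
endfacet
facet normal 0.688 0.033 0.725
outer loop
vertex 1.451 1.466 -0.101
vertex 0.711 -0.6 0.697
vertex 1.296 -0.704 0.146
endloop
endfacet
facet normal 0.688 0.034 0.725
outer loop
vertex 0.866 1.571 0.449
vertex 0.711 -0.6 0.697
vertex 1.451 1.466 -0.101
endloop
endfacet

endsolid
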